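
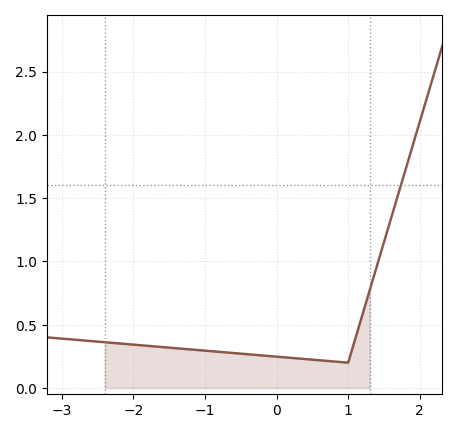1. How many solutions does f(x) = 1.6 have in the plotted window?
1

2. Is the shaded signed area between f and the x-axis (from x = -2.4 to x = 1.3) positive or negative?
positive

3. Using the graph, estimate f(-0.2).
0.257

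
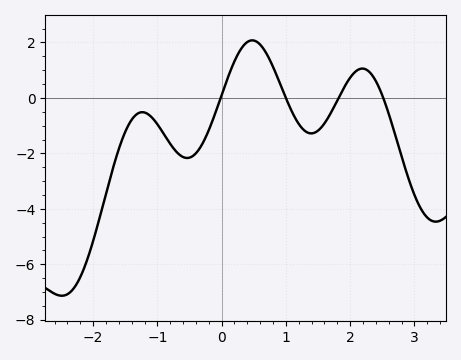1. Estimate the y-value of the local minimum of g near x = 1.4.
-1.28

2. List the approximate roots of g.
-0.016, 0.999, 1.82, 2.52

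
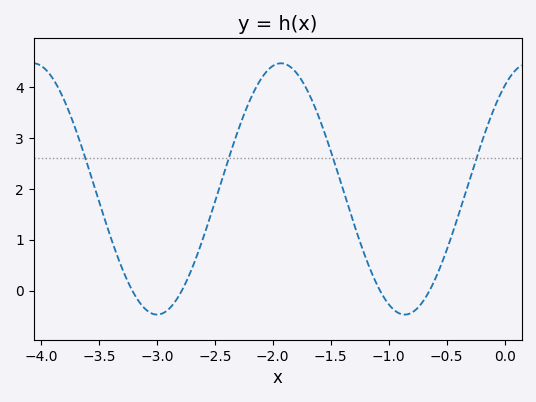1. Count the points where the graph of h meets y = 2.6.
4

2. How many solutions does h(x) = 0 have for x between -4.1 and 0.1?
4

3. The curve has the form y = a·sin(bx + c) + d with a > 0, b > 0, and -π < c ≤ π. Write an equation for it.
y = 2.47sin(2.94x + 0.96) + 2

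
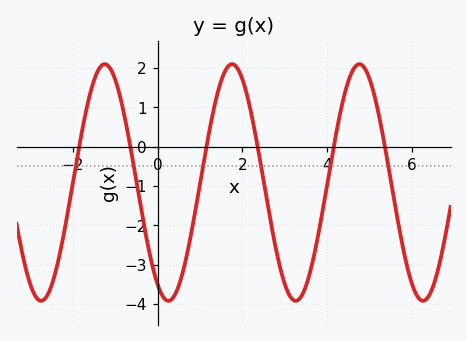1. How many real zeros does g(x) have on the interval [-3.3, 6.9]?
6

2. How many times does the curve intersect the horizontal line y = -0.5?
6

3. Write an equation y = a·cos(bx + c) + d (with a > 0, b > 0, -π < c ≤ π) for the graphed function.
y = 3.01cos(2.1x + 2.6) - 0.91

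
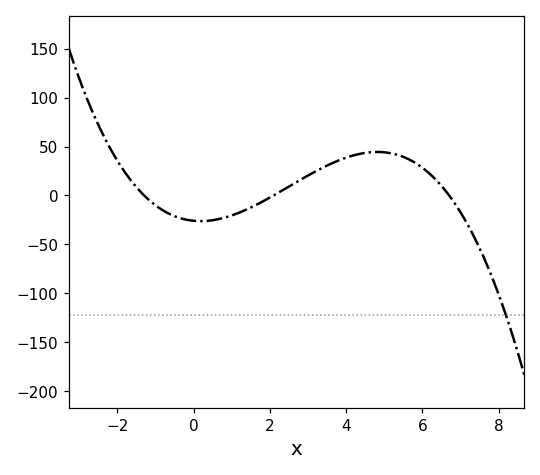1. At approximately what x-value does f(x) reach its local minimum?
0.2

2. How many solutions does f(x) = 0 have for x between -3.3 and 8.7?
3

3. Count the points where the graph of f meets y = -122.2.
1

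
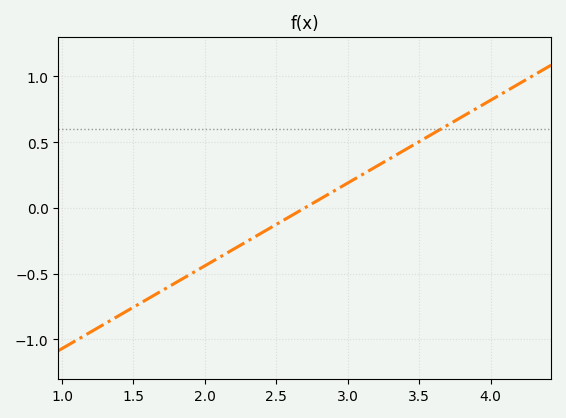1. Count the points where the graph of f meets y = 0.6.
1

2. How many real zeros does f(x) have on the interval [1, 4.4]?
1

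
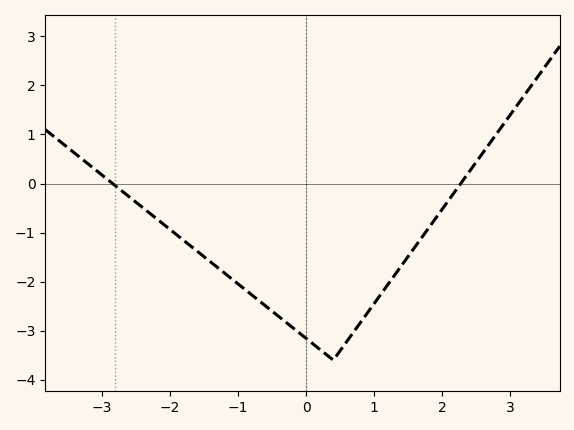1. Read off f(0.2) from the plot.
-3.38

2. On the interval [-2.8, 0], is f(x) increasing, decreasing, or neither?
decreasing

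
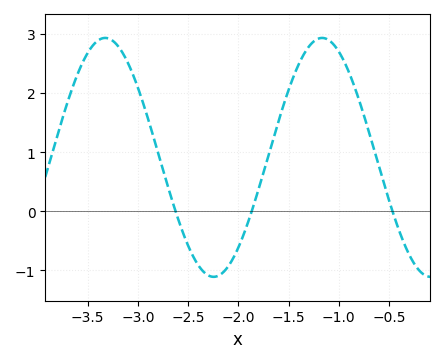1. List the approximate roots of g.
-2.62, -1.87, -0.466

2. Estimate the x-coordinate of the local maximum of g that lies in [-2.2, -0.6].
-1.17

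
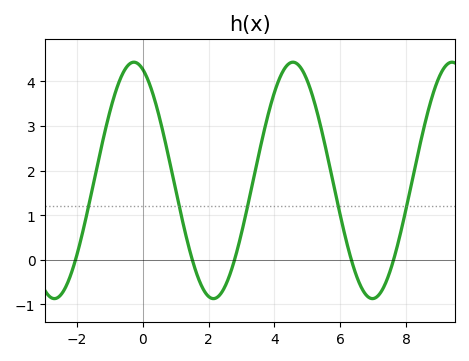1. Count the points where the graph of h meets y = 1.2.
5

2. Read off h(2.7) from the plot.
-0.2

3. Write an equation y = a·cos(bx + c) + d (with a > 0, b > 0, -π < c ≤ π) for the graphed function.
y = 2.65cos(1.3x + 0.35) + 1.78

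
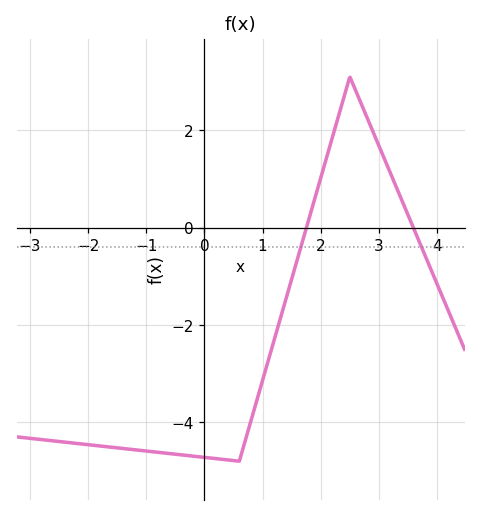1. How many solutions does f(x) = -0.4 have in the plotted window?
2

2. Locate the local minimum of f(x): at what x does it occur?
0.6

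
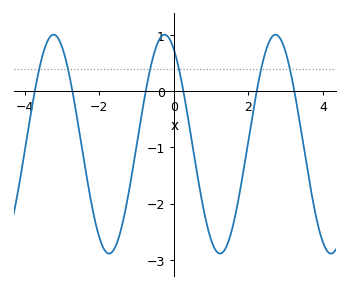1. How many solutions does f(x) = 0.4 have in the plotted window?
6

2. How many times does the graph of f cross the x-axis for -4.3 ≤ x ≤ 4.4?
6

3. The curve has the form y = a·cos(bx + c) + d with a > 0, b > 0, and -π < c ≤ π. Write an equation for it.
y = 1.95cos(2.11x + 0.522) - 0.94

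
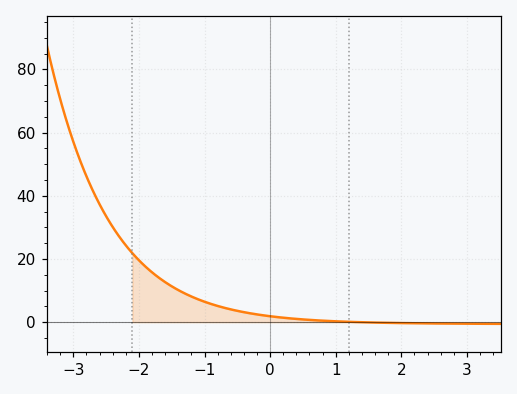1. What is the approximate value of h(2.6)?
-0.429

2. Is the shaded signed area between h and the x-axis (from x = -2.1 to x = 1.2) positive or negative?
positive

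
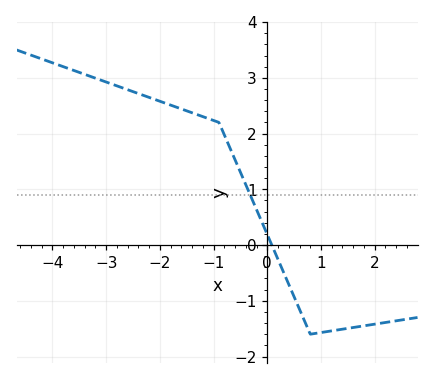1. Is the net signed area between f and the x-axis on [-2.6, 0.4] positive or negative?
positive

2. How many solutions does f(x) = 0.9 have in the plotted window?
1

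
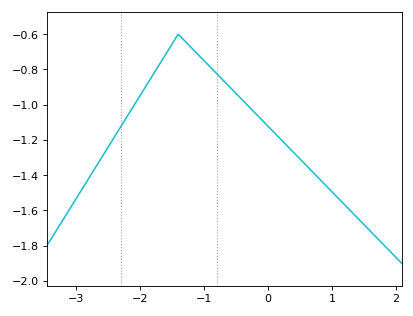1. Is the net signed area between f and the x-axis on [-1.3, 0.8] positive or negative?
negative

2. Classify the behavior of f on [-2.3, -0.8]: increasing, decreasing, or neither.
neither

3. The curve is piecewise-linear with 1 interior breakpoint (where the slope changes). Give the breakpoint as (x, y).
(-1.4, -0.6)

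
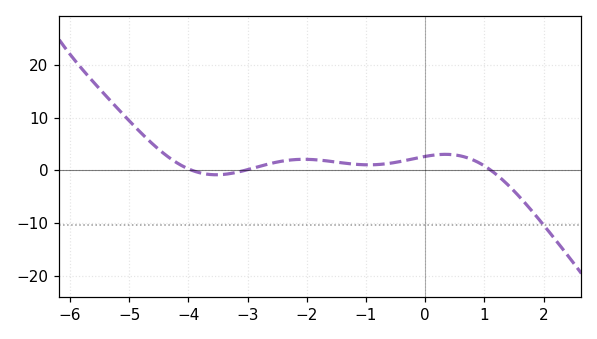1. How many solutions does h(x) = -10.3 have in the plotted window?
1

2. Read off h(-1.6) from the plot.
1.71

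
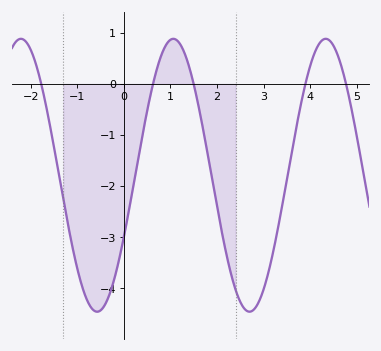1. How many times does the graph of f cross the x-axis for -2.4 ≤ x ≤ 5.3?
5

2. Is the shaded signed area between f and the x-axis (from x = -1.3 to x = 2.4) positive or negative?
negative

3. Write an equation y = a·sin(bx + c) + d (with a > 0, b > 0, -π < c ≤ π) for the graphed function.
y = 2.67sin(1.9x - 0.47) - 1.79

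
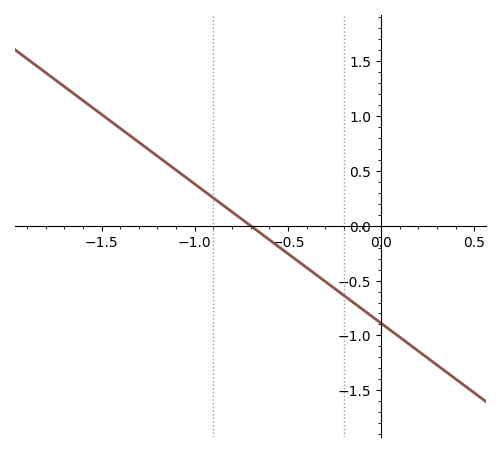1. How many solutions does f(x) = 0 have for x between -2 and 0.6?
1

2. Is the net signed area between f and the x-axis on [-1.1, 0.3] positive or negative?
negative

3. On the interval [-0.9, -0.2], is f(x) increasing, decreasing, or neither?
decreasing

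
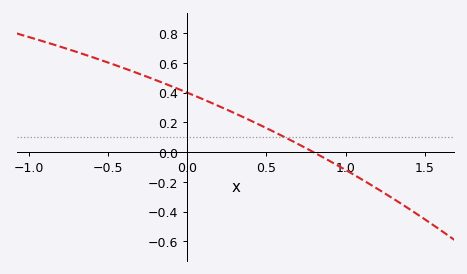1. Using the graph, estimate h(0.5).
0.161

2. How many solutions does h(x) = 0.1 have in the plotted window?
1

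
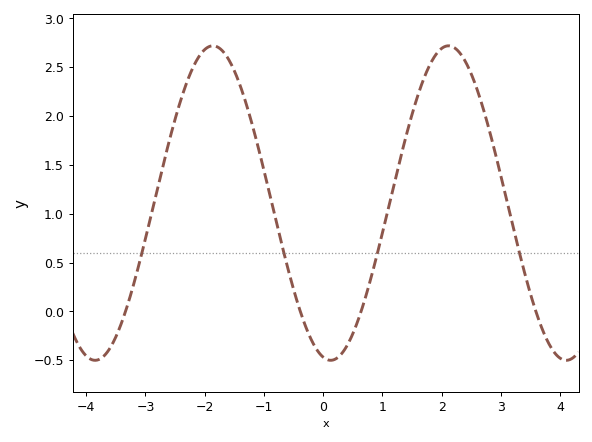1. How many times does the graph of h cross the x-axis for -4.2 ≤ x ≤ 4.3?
4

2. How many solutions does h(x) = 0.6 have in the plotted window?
4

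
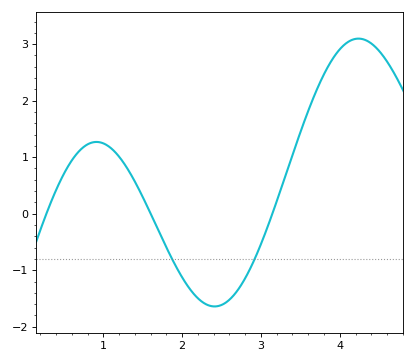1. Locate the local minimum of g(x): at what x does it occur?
2.4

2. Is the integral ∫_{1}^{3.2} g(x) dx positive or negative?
negative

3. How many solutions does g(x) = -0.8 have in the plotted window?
2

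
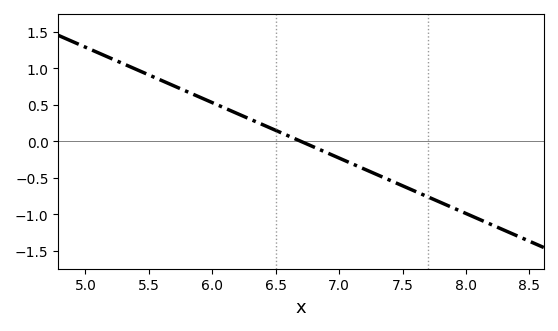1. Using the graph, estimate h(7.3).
-0.45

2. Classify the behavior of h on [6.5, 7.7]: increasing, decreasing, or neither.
decreasing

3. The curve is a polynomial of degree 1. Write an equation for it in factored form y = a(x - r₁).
y = -0.76(x - 6.7)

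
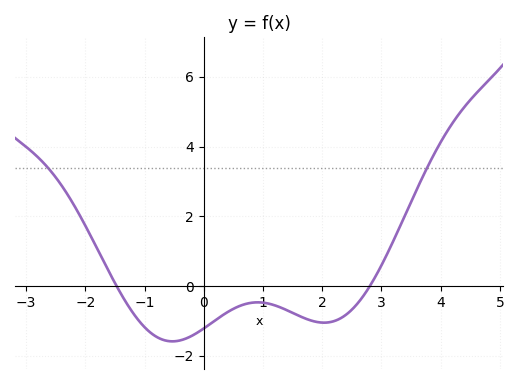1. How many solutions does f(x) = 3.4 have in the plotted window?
2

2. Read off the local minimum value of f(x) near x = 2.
-1.05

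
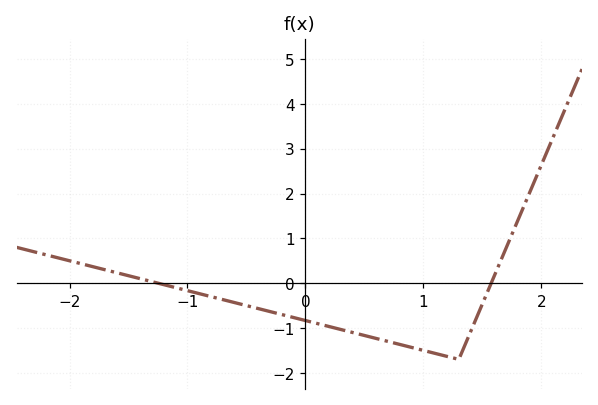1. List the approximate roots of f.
-1.2, 1.6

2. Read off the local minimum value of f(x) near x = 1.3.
-1.7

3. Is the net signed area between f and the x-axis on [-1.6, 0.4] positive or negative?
negative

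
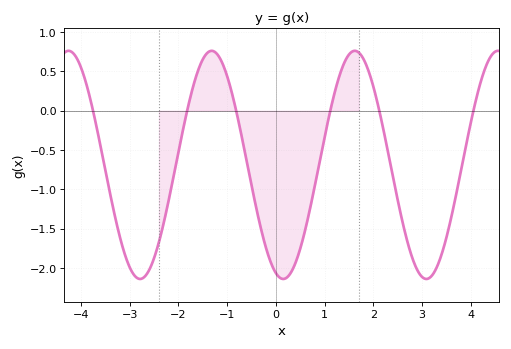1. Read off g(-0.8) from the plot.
-0.05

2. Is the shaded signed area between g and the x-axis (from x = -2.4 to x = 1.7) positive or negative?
negative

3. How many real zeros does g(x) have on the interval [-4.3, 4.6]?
6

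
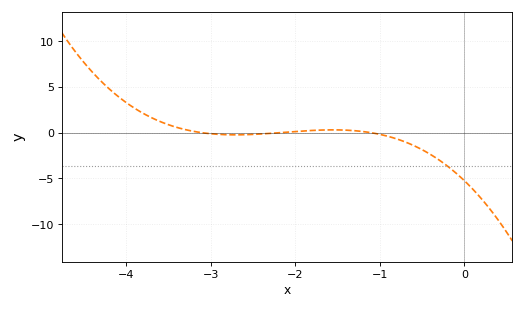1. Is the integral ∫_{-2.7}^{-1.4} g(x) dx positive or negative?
positive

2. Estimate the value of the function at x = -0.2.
-3.65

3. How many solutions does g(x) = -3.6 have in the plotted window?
1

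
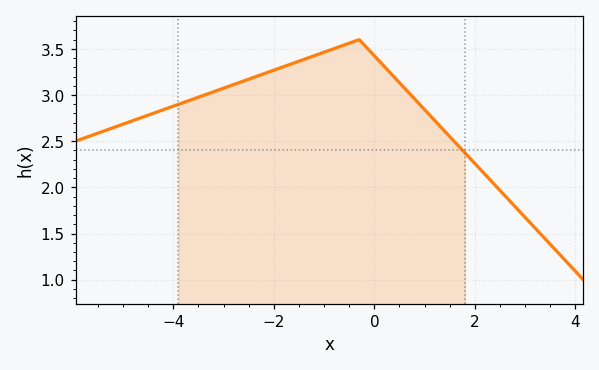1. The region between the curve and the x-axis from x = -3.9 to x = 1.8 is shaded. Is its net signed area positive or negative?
positive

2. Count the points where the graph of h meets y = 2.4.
1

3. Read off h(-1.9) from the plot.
3.29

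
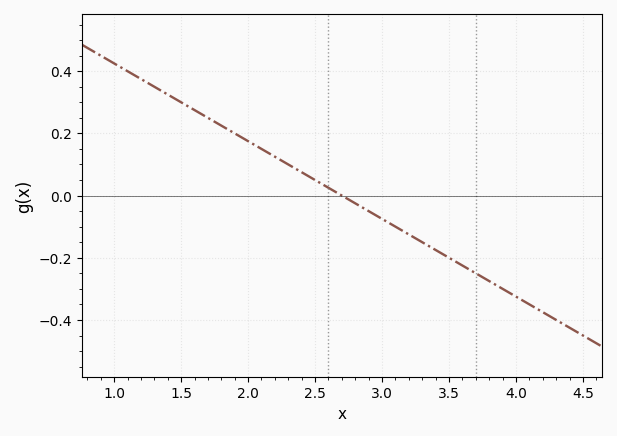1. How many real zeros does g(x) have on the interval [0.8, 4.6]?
1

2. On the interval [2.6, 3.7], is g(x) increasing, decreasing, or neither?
decreasing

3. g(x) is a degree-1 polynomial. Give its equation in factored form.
y = -0.25(x - 2.7)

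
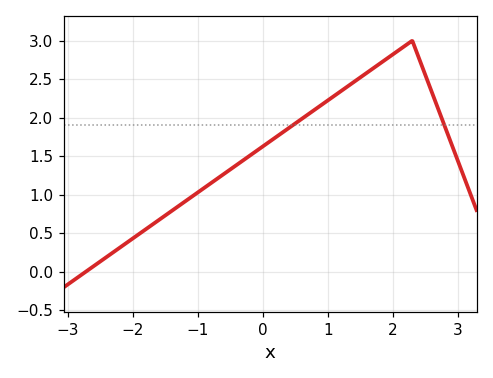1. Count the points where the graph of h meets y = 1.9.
2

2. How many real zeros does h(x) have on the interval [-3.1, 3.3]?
1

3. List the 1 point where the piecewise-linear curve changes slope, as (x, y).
(2.3, 3)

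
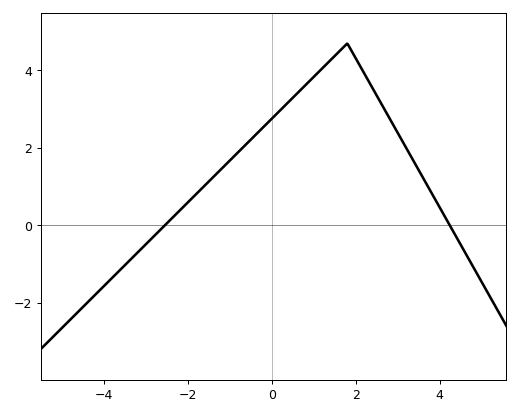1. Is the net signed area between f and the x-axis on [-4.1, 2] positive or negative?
positive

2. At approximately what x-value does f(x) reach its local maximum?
1.8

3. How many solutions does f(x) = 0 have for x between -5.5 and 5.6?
2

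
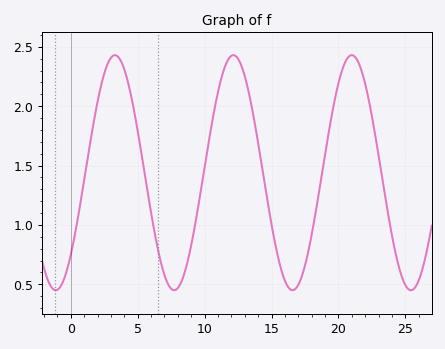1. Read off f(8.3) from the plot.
0.55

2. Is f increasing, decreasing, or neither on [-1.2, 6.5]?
neither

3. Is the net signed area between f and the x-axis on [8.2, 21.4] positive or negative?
positive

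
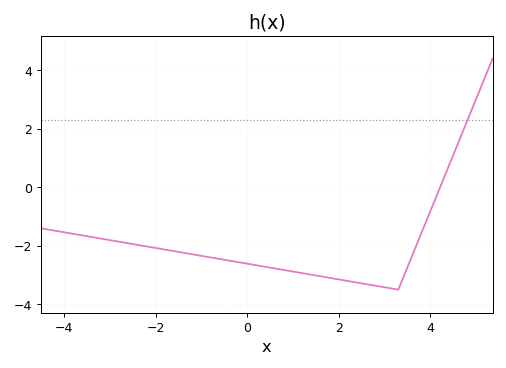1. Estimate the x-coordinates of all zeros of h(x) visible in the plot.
4.21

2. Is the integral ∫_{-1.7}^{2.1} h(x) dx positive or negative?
negative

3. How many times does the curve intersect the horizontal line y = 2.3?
1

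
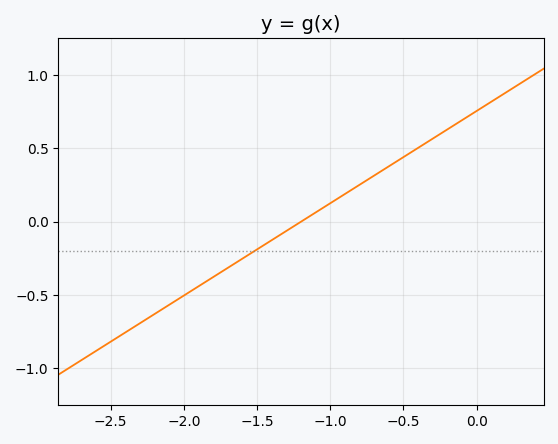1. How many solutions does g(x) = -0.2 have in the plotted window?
1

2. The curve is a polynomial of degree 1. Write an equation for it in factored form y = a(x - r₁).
y = 0.63(x + 1.2)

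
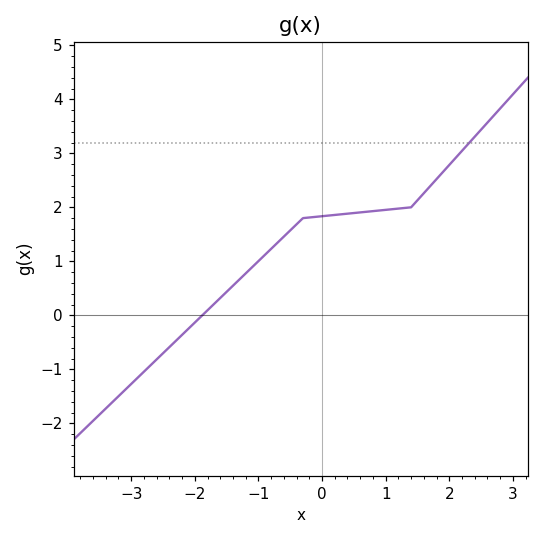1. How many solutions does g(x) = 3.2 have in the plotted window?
1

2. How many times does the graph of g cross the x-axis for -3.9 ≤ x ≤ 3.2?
1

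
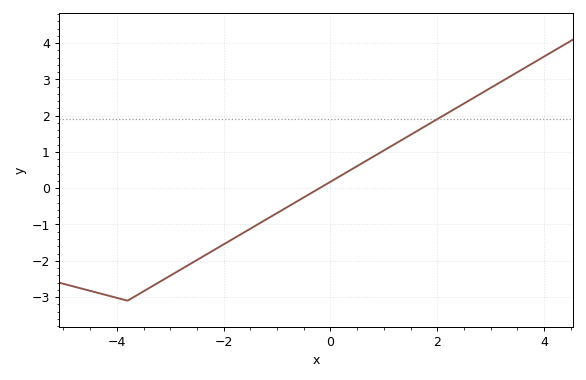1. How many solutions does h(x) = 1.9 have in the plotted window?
1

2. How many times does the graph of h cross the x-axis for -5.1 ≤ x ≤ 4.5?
1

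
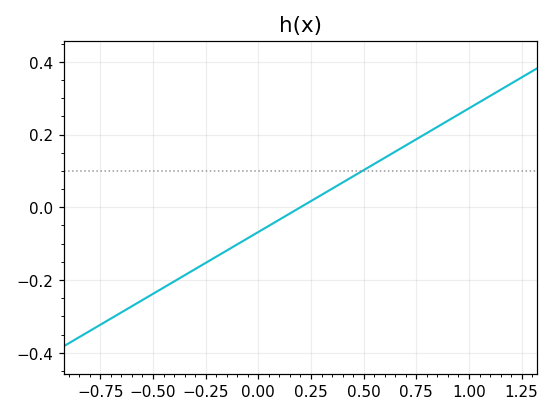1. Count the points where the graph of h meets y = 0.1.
1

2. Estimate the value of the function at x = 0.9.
0.238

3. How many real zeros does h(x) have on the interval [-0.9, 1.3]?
1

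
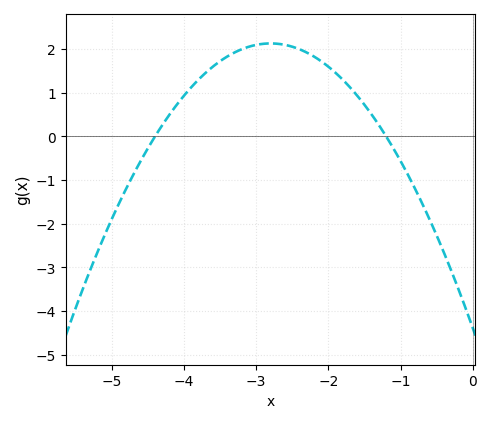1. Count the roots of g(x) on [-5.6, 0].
2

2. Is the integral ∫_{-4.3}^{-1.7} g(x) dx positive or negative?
positive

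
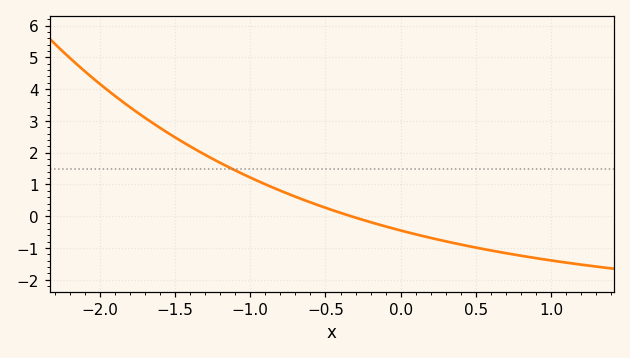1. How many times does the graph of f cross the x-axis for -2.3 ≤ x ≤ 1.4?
1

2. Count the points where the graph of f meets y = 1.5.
1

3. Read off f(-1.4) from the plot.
2.2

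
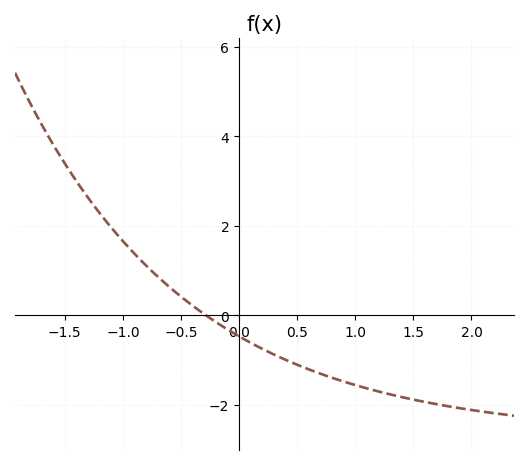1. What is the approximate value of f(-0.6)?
0.633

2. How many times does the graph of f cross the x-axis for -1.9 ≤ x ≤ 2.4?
1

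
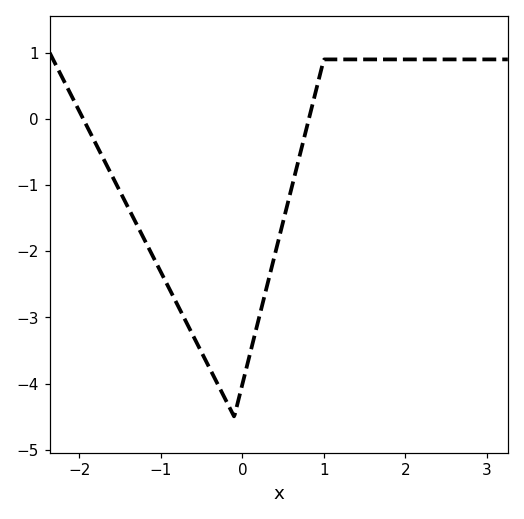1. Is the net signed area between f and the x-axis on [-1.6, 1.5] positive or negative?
negative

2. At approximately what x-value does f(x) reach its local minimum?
-0.1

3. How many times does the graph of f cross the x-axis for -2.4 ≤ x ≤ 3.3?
2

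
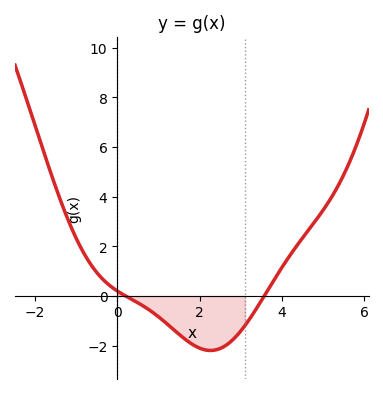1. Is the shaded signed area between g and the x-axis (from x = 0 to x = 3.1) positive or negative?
negative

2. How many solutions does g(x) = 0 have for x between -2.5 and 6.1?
2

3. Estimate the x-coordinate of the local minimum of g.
2.2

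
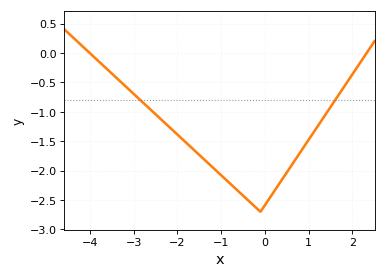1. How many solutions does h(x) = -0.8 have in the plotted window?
2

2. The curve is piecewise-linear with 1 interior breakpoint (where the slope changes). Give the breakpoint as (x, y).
(-0.1, -2.7)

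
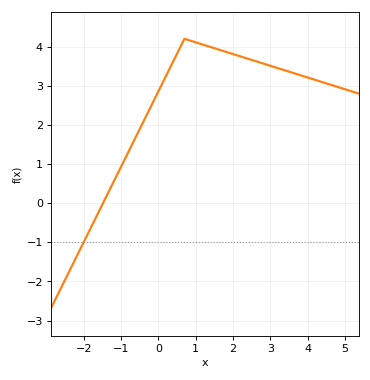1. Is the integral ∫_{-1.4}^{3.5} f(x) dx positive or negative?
positive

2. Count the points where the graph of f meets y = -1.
1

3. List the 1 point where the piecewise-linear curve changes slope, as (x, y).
(0.7, 4.2)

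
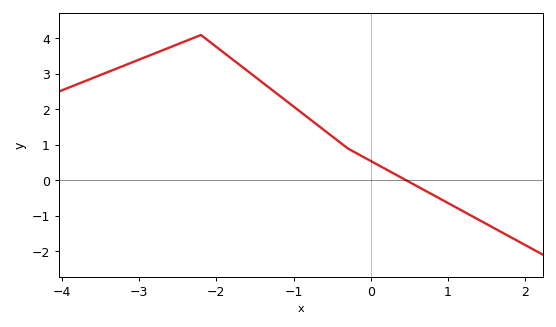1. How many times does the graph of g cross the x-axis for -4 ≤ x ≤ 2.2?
1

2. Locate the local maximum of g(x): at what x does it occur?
-2.2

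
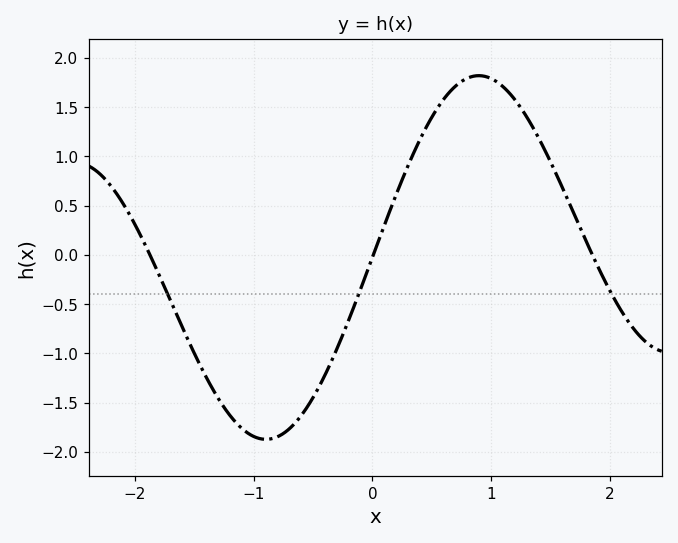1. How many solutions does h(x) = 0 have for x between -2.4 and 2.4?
3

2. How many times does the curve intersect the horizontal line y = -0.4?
3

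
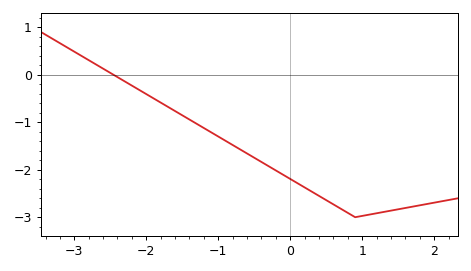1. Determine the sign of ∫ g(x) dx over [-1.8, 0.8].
negative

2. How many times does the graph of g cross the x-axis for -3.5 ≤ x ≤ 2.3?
1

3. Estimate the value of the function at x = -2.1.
-0.321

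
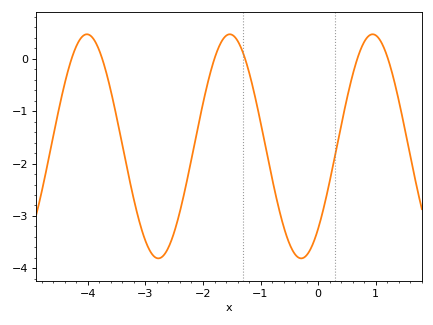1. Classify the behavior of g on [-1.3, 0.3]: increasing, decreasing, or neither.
neither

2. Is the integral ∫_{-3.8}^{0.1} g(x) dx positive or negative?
negative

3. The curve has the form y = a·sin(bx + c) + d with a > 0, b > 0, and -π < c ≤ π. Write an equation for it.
y = 2.14sin(2.53x - 0.83) - 1.67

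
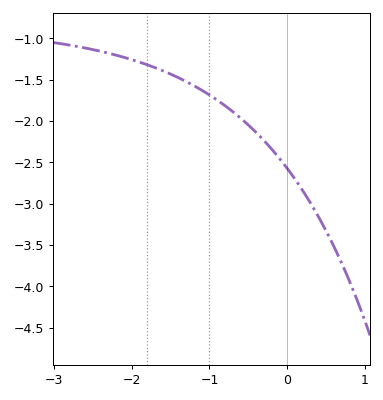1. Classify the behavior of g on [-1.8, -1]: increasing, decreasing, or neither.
decreasing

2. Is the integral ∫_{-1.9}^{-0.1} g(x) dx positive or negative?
negative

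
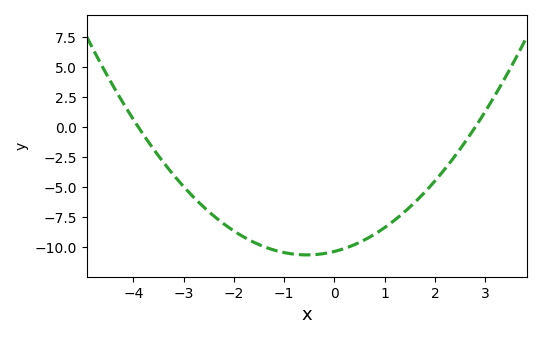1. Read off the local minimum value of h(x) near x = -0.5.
-10.5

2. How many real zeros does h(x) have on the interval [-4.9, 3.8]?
2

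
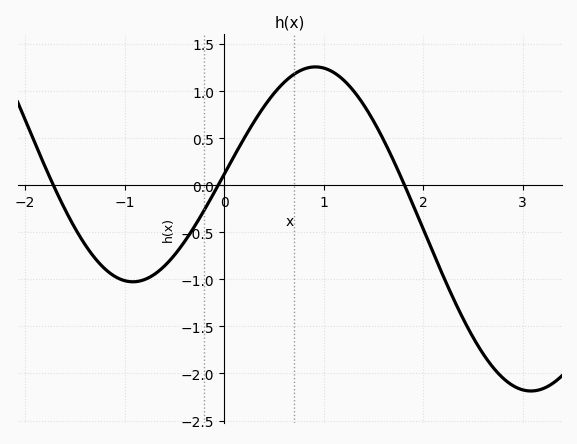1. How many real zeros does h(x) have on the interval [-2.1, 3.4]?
3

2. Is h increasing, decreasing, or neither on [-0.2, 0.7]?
increasing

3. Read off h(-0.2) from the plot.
-0.265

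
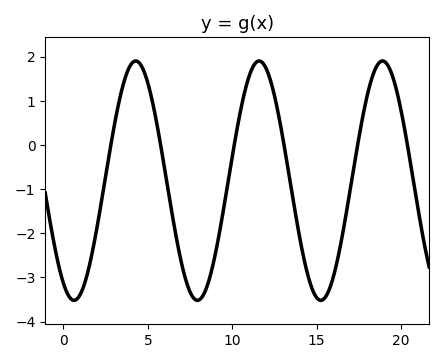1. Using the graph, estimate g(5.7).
0.124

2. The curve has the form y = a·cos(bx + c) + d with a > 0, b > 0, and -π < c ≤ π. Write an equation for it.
y = 2.71cos(0.86x + 2.6) - 0.81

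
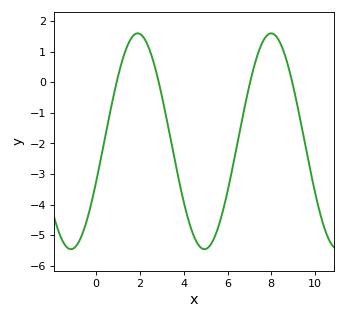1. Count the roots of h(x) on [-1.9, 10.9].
4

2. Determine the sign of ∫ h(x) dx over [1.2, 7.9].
negative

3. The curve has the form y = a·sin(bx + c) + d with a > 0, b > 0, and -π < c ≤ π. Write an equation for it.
y = 3.53sin(1x - 0.38) - 1.93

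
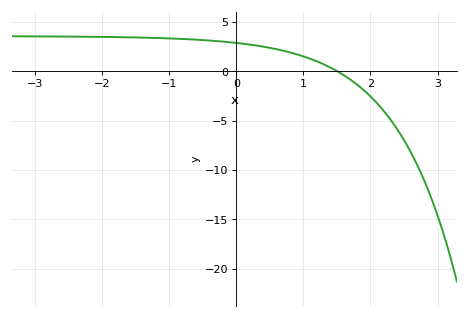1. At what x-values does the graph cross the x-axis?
1.5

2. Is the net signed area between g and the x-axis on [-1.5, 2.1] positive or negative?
positive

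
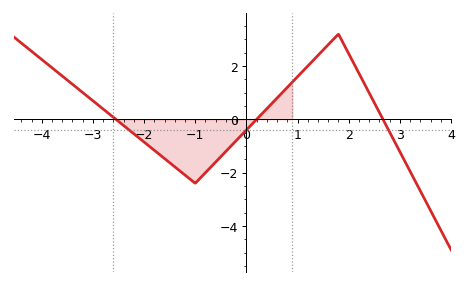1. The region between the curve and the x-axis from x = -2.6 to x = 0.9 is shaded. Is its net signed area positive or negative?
negative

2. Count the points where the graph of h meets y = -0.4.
3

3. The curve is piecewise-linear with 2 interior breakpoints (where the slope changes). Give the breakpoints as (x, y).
(-1, -2.4); (1.8, 3.2)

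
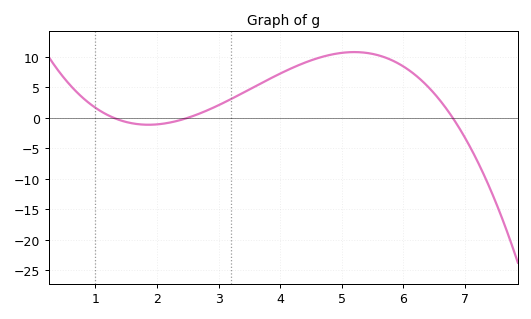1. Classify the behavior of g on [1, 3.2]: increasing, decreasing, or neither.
neither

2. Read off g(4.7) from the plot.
10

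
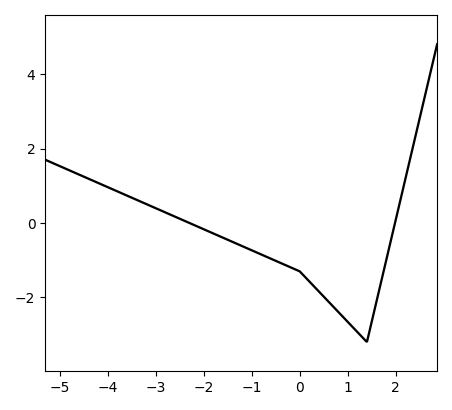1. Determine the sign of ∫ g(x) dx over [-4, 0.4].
negative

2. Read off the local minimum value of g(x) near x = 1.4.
-3.2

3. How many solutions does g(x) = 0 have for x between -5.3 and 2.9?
2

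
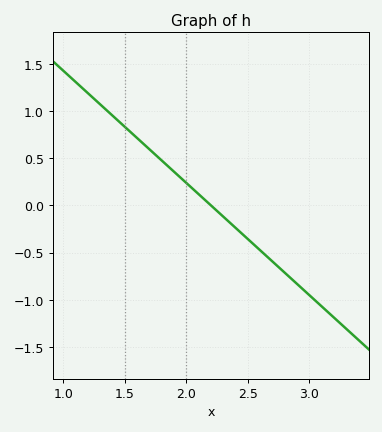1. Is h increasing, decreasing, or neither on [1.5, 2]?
decreasing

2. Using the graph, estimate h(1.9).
0.357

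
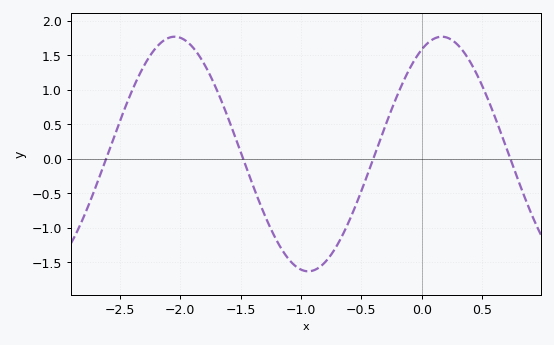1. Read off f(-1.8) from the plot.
1.37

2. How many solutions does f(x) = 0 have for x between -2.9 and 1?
4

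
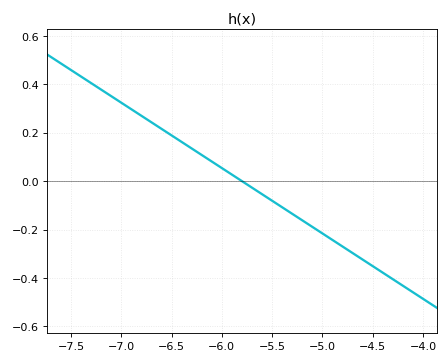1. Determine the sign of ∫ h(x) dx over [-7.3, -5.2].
positive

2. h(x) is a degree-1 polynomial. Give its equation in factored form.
y = -0.27(x + 5.8)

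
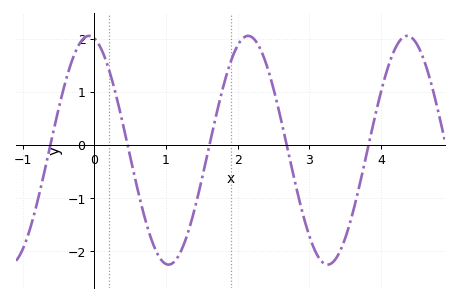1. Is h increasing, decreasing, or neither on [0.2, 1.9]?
neither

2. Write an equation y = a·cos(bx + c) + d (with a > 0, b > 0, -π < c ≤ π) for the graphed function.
y = 2.15cos(2.83x + 0.212) - 0.1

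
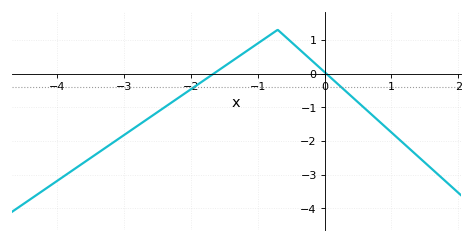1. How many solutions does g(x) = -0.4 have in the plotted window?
2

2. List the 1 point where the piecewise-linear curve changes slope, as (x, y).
(-0.7, 1.3)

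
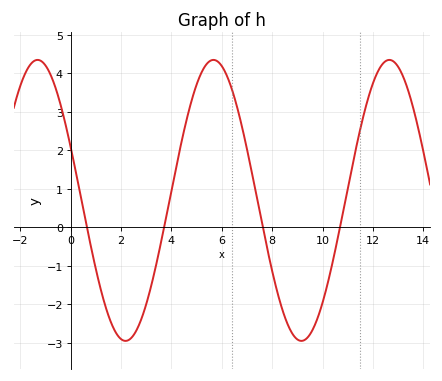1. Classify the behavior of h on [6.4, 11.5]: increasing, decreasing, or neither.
neither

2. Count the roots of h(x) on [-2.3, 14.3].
4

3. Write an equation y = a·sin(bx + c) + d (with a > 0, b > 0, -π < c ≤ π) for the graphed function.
y = 3.65sin(0.9x + 2.75) + 0.7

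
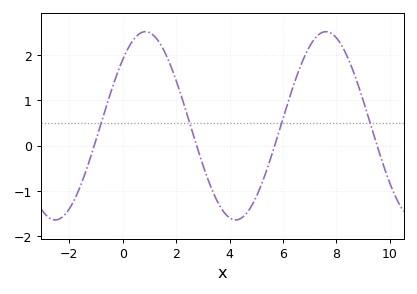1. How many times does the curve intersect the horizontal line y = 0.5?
4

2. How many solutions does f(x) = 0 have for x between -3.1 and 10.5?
4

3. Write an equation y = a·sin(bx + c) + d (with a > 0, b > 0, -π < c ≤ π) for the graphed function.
y = 2.08sin(0.93x + 0.78) + 0.44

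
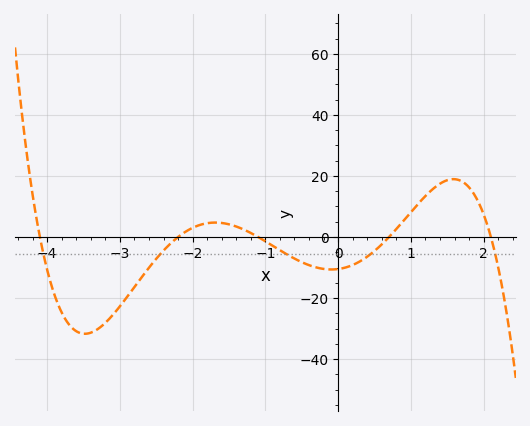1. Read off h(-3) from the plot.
-22.7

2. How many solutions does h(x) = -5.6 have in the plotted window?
5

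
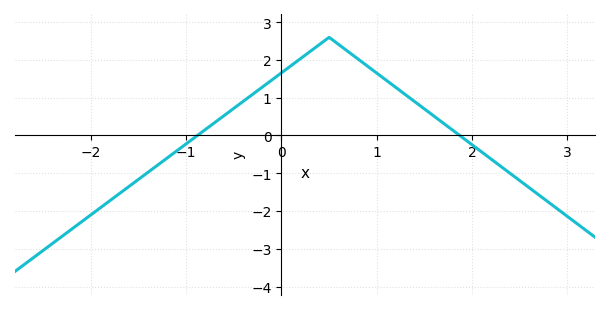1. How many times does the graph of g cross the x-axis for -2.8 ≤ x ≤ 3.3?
2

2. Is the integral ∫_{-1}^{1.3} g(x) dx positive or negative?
positive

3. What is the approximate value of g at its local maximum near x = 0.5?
2.6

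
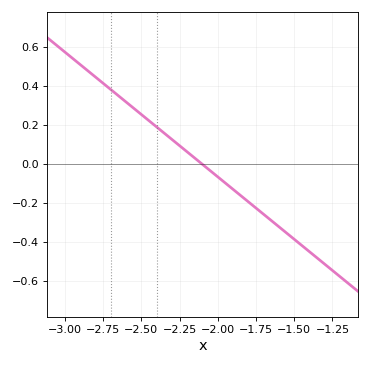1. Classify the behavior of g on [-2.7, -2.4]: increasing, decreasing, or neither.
decreasing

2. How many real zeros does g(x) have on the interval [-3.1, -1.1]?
1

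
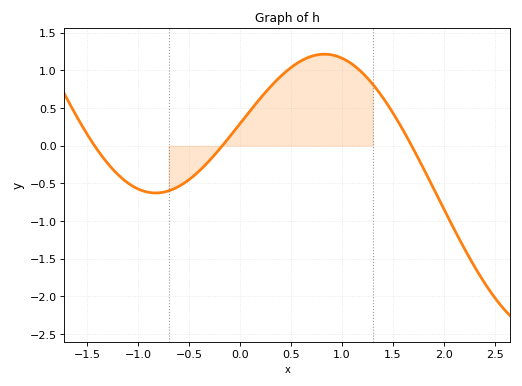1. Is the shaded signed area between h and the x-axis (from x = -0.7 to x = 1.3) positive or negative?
positive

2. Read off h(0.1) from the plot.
0.45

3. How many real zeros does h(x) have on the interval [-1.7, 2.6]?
3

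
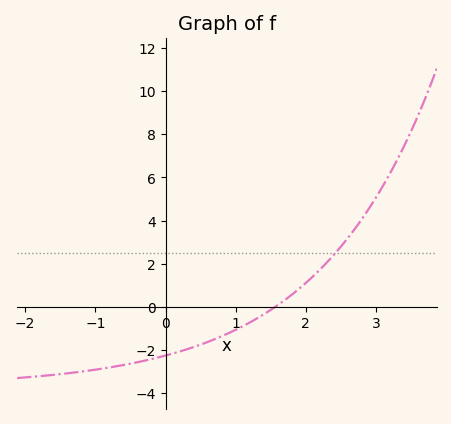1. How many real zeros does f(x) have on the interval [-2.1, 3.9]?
1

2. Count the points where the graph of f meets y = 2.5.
1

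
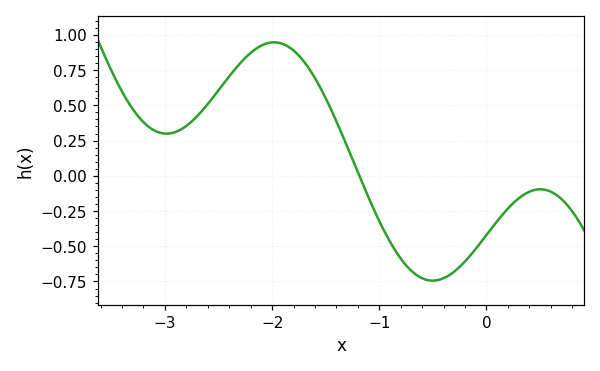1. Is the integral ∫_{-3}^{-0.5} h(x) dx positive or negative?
positive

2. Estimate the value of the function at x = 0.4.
-0.113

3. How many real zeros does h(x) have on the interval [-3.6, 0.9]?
1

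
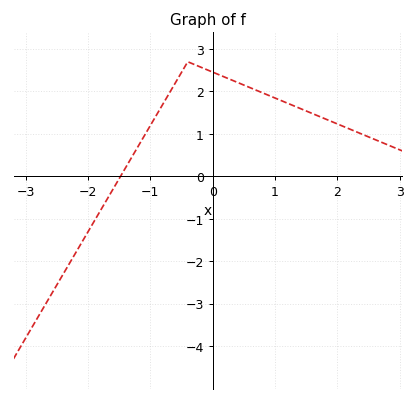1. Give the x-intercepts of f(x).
-1.48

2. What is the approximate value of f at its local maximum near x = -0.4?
2.7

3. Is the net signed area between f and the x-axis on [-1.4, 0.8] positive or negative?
positive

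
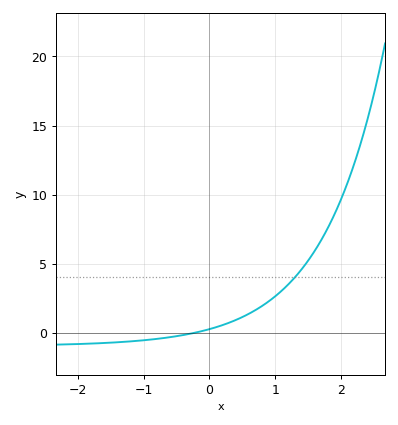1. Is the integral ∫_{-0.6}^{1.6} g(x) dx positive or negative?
positive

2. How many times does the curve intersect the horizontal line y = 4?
1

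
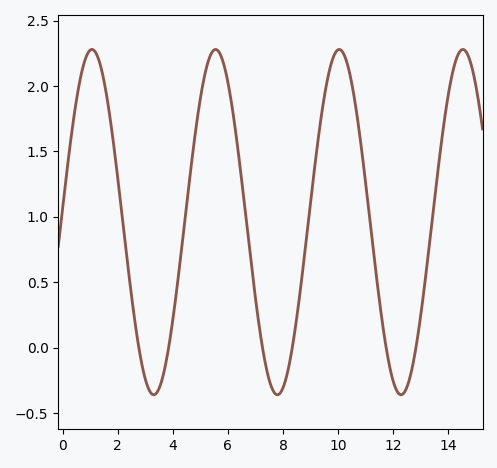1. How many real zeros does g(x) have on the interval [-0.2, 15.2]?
6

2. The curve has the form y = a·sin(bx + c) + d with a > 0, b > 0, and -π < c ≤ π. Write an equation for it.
y = 1.32sin(1.4x + 0.08) + 0.96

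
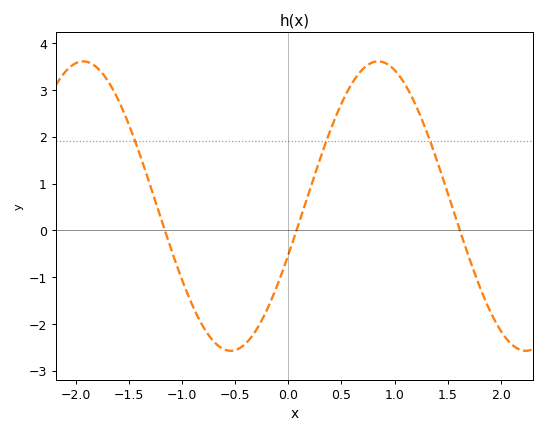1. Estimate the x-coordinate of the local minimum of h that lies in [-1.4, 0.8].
-0.545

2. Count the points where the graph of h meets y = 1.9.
3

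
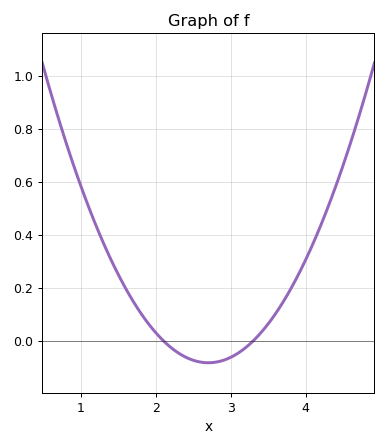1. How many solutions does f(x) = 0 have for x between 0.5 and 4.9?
2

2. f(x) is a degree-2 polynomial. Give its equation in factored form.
y = 0.23(x - 2.1)(x - 3.3)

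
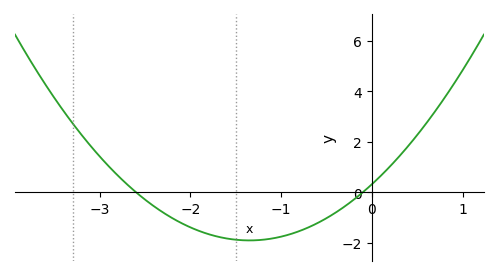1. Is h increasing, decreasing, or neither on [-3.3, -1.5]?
decreasing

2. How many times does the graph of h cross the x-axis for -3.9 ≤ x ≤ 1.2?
2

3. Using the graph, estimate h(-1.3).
-1.9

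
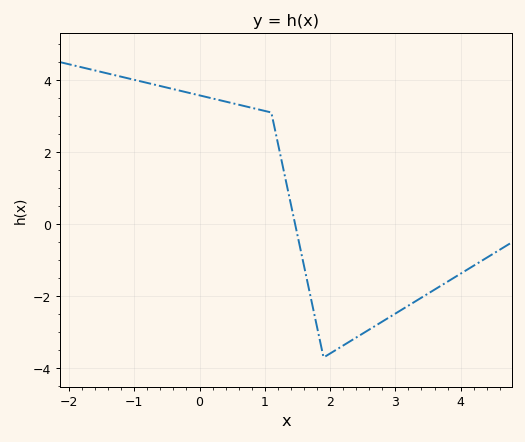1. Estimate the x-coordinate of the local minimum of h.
1.9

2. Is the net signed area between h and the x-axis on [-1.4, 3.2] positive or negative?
positive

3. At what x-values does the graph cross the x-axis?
1.5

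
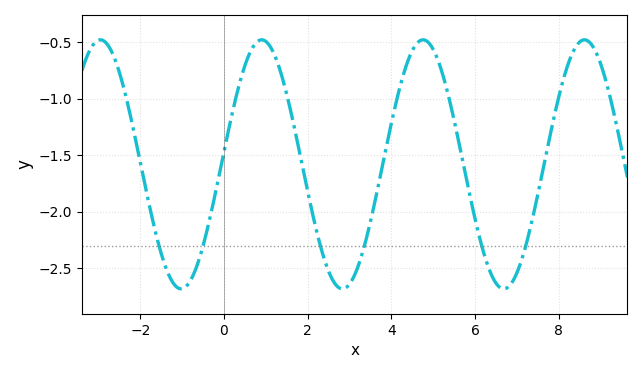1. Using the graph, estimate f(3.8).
-1.57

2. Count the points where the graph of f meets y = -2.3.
6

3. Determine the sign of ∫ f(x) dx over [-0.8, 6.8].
negative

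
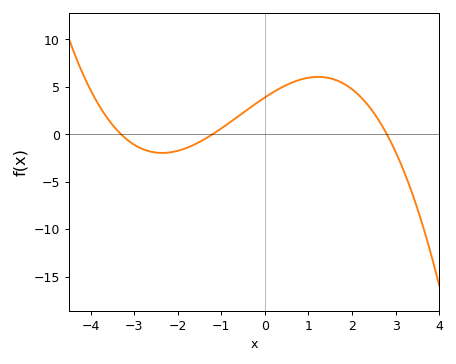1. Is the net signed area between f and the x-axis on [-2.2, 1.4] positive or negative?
positive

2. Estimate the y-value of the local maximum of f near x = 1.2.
6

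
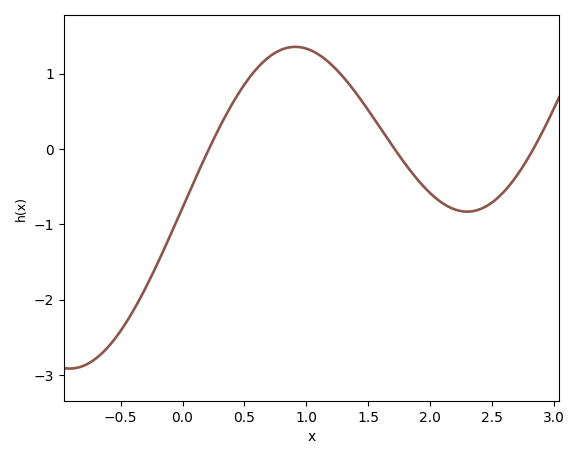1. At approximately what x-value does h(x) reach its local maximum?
0.909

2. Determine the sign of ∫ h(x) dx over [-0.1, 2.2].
positive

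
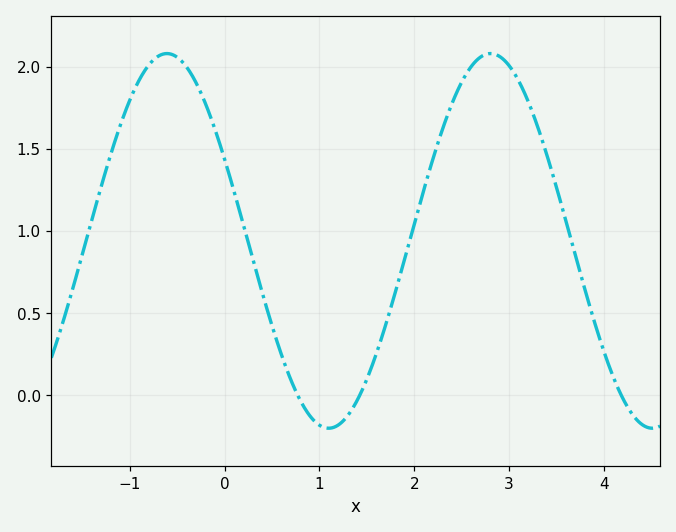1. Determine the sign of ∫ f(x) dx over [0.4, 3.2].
positive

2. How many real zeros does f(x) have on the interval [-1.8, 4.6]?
3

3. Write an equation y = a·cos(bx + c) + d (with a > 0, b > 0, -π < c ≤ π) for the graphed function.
y = 1.14cos(1.8x + 1.1) + 0.94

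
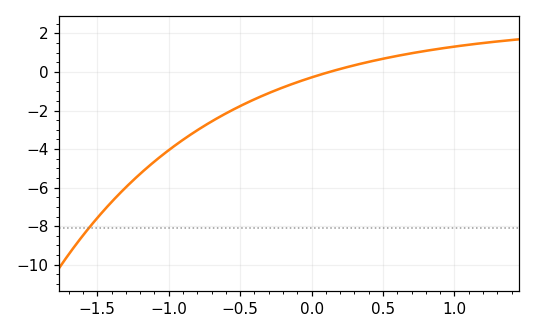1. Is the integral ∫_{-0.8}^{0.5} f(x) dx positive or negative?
negative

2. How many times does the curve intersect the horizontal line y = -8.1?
1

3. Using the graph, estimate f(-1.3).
-6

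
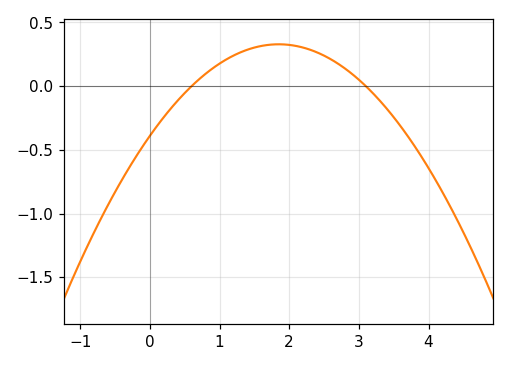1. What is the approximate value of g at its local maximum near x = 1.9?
0.328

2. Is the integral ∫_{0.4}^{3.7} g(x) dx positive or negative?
positive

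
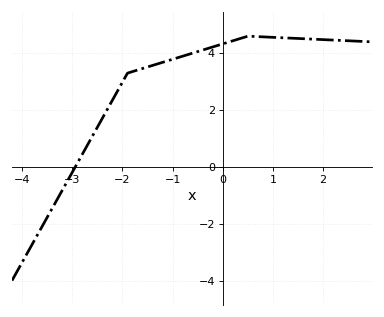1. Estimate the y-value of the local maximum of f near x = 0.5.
4.6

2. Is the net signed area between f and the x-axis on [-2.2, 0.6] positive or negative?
positive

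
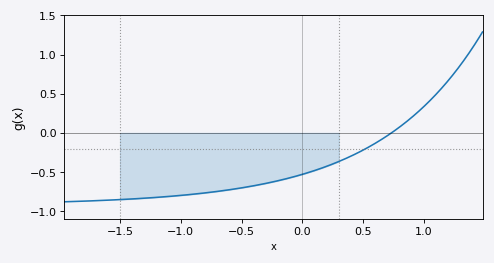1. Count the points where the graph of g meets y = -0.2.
1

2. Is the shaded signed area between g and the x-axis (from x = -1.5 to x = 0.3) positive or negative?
negative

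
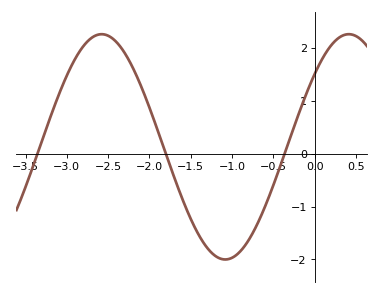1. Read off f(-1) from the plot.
-2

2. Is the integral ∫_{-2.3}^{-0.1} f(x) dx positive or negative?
negative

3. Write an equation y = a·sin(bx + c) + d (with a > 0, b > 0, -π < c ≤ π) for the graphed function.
y = 2.13sin(2.1x + 0.7) + 0.13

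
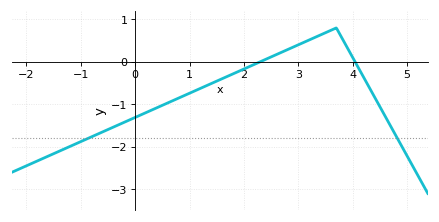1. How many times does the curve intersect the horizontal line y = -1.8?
2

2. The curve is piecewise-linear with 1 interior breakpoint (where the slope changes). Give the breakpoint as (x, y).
(3.7, 0.8)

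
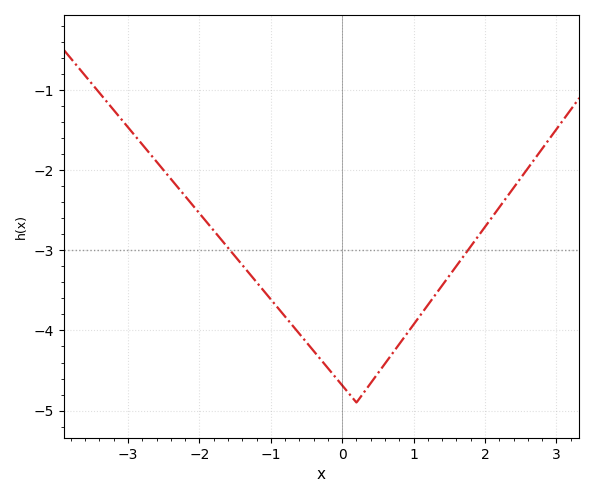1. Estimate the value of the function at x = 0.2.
-4.9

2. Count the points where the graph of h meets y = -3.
2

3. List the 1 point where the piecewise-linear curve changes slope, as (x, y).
(0.2, -4.9)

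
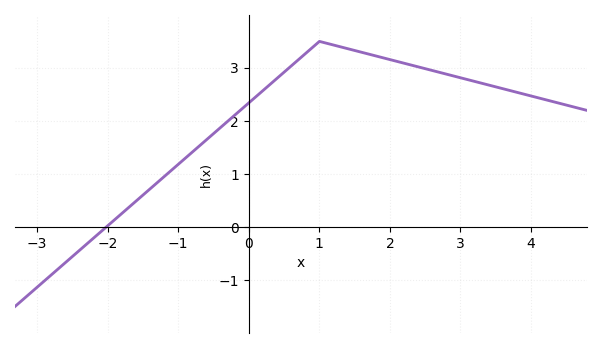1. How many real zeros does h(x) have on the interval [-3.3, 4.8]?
1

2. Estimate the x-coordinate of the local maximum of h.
1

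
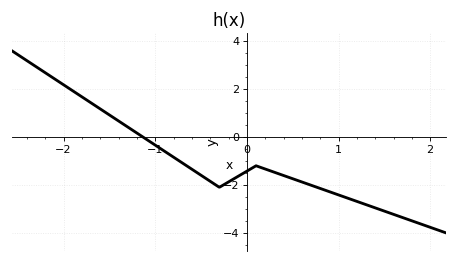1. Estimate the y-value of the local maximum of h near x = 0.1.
-1.2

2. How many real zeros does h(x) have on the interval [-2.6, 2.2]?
1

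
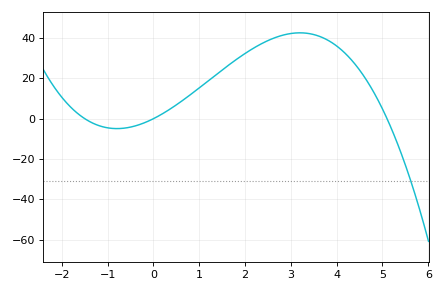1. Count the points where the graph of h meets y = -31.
1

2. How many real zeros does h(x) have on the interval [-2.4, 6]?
3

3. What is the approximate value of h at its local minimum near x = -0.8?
-4.92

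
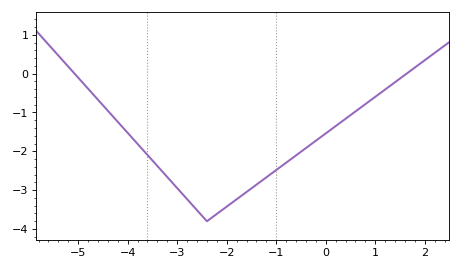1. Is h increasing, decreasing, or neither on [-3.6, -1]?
neither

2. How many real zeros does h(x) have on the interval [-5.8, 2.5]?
2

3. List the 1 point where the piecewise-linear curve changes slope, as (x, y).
(-2.4, -3.8)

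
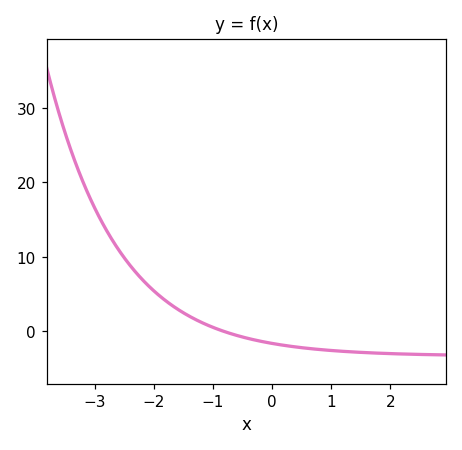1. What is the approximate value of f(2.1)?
-3.07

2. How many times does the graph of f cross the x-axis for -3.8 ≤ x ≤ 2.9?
1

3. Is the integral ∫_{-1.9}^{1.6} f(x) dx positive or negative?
negative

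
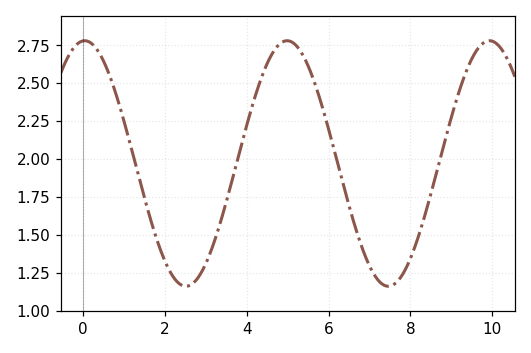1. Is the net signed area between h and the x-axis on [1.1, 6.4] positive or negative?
positive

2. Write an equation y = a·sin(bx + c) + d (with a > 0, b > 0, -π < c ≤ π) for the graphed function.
y = 0.81sin(1.27x + 1.52) + 1.97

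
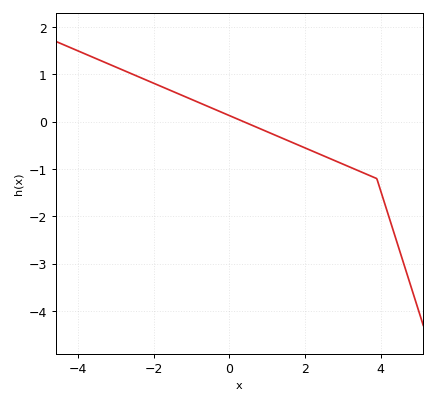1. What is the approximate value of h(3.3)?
-0.995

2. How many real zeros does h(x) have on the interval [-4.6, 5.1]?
1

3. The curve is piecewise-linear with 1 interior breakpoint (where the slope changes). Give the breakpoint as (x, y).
(3.9, -1.2)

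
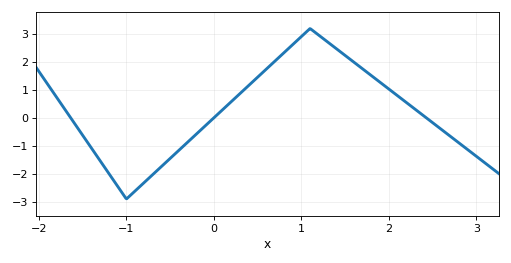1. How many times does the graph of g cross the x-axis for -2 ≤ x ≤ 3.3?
3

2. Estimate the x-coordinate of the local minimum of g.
-1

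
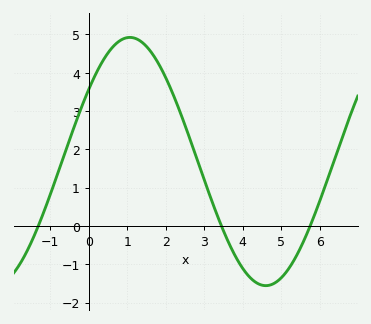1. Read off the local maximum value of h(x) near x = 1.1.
4.9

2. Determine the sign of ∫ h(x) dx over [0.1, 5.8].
positive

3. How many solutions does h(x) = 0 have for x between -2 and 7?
3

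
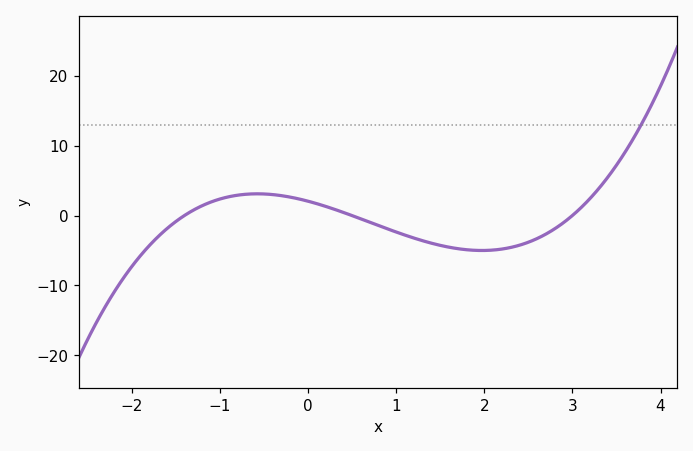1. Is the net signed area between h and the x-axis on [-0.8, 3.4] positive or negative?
negative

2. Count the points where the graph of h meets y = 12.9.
1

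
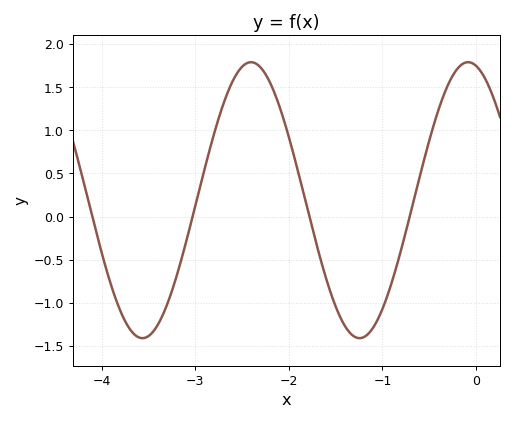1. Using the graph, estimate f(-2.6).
1.55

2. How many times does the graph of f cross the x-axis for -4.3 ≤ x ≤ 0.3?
4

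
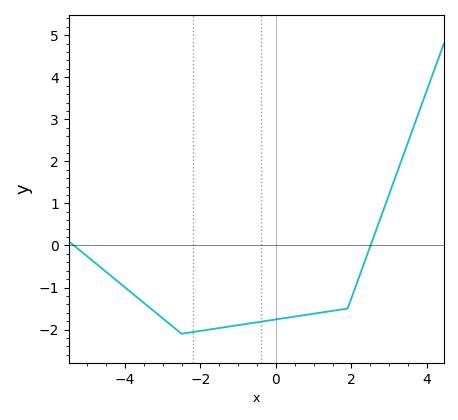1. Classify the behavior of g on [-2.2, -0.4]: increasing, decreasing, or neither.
increasing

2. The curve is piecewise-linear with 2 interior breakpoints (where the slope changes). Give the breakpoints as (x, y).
(-2.5, -2.1); (1.9, -1.5)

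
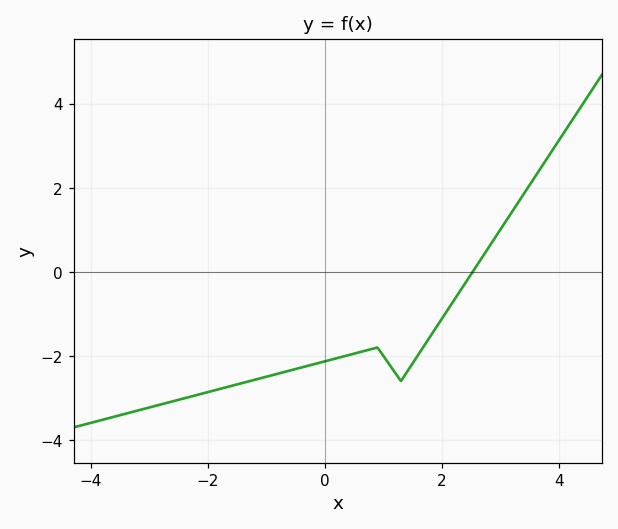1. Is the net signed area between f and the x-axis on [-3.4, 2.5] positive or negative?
negative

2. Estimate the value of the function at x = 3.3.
1.6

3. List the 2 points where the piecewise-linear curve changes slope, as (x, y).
(0.9, -1.8); (1.3, -2.6)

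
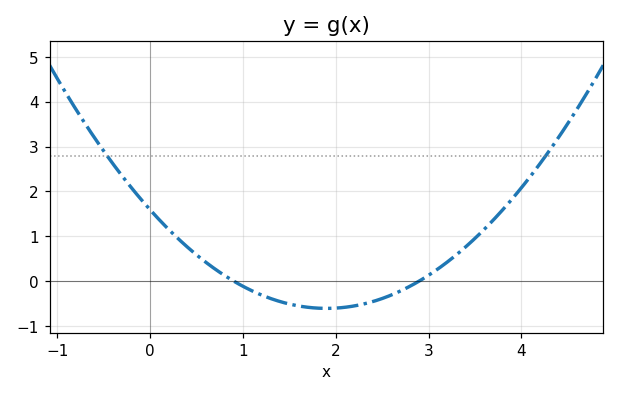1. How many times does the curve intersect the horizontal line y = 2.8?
2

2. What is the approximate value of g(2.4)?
-0.458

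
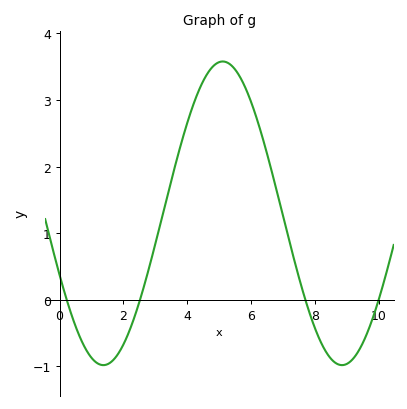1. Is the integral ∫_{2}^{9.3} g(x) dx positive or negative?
positive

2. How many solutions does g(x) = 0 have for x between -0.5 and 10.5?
4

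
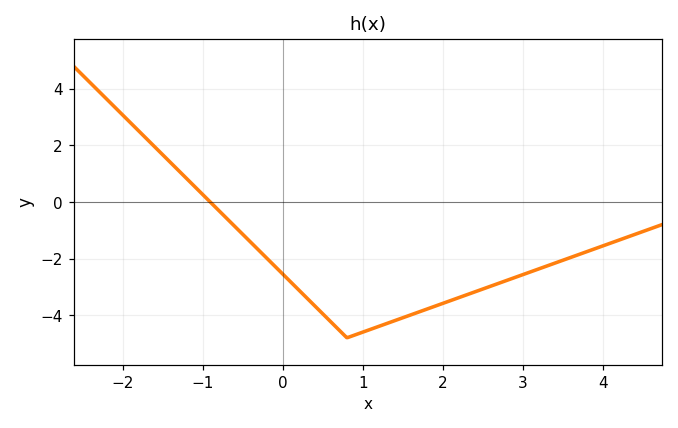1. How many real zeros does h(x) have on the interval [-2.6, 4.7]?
1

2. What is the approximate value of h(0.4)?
-3.68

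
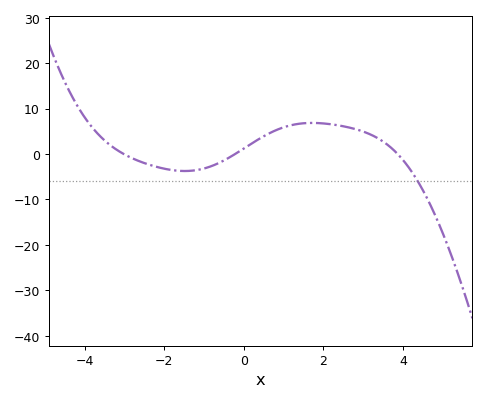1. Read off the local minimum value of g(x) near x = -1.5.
-4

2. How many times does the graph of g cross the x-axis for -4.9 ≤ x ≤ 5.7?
3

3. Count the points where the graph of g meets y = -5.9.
1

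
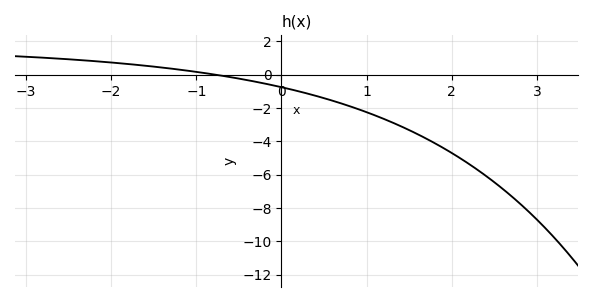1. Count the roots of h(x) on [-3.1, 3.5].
1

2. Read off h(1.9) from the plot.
-4.4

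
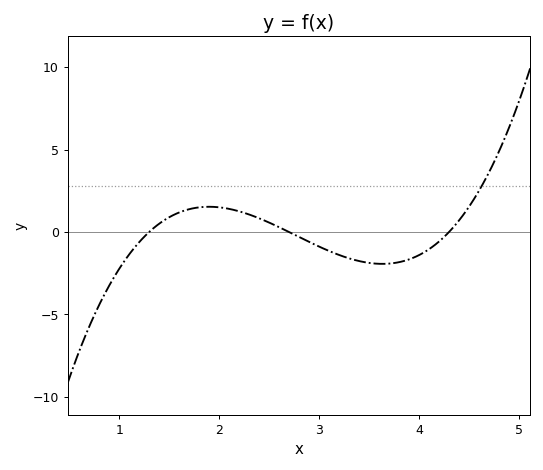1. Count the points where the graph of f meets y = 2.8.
1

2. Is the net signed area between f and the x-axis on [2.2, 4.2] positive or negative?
negative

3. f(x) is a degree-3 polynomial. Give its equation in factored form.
y = 1.33(x - 1.3)(x - 2.7)(x - 4.3)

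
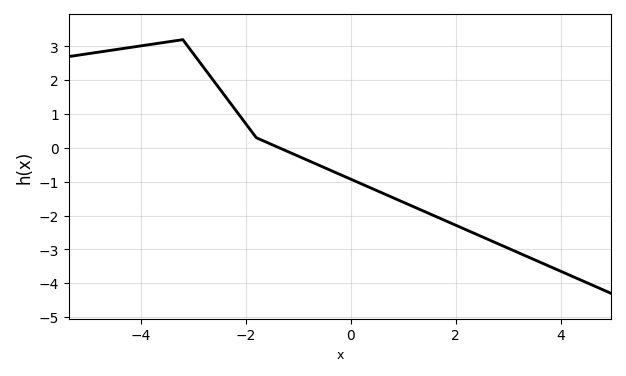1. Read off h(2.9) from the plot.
-2.9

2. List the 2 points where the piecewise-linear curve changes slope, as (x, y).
(-3.2, 3.2); (-1.8, 0.3)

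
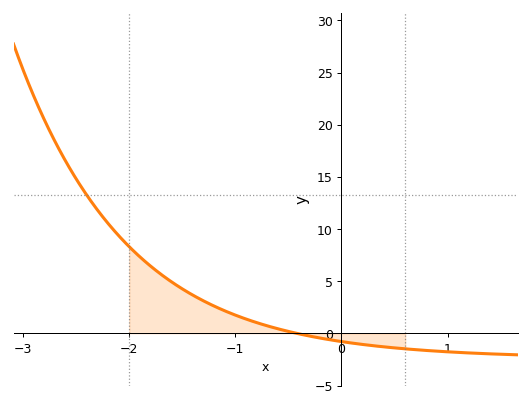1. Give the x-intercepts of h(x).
-0.422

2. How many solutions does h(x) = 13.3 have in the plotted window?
1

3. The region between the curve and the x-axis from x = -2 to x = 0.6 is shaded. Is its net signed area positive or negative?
positive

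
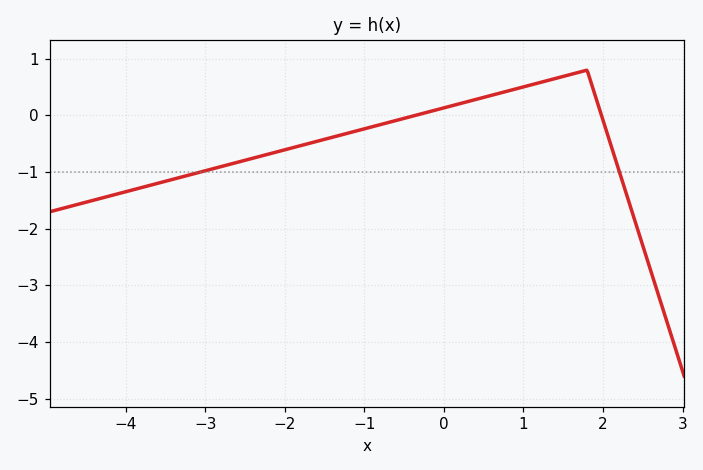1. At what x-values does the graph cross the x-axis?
-0.362, 1.98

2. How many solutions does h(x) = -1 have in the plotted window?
2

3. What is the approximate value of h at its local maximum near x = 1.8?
0.8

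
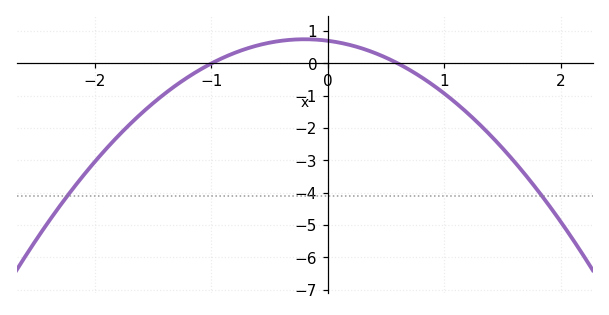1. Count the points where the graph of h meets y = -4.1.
2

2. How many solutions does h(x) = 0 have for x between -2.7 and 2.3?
2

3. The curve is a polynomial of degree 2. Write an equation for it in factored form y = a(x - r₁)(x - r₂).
y = -1.17(x + 1)(x - 0.6)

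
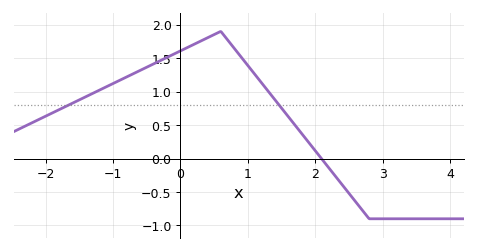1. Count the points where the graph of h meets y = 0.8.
2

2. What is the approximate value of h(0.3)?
1.75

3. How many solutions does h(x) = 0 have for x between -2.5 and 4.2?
1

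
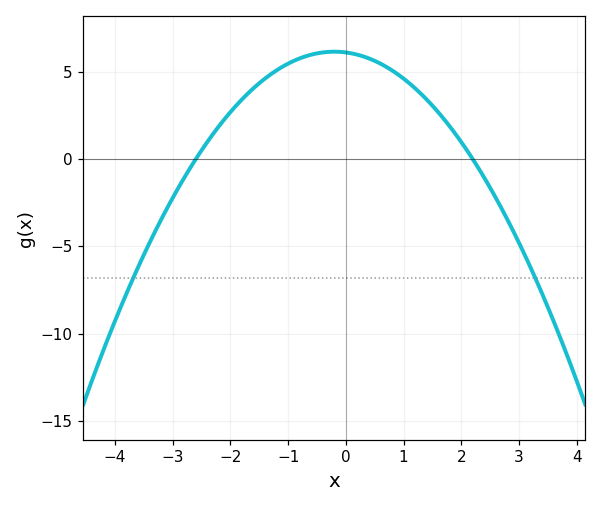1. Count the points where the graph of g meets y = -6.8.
2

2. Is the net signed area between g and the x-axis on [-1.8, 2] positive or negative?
positive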